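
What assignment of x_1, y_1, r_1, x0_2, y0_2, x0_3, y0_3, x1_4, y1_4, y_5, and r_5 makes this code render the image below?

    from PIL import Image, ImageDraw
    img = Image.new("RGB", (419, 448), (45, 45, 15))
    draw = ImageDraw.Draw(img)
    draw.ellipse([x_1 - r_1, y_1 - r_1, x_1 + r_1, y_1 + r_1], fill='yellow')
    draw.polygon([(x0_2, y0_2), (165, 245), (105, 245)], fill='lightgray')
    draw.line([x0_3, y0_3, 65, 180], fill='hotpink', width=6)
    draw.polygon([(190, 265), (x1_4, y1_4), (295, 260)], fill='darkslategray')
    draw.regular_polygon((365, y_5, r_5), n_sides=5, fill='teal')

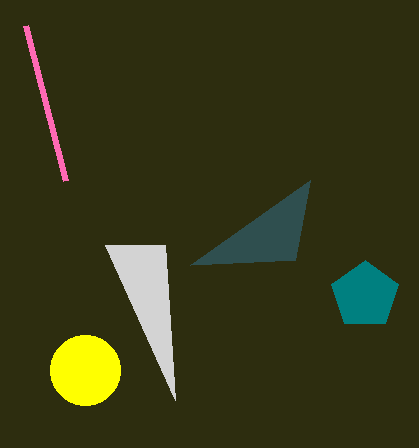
x_1 = 85, y_1 = 370, r_1 = 35, x0_2 = 175, y0_2 = 400, x0_3 = 25, y0_3 = 25, x1_4 = 310, y1_4 = 180, y_5 = 295, r_5 = 35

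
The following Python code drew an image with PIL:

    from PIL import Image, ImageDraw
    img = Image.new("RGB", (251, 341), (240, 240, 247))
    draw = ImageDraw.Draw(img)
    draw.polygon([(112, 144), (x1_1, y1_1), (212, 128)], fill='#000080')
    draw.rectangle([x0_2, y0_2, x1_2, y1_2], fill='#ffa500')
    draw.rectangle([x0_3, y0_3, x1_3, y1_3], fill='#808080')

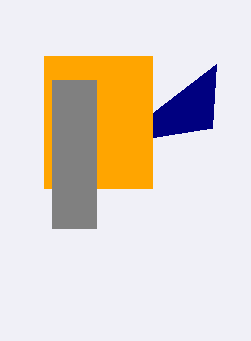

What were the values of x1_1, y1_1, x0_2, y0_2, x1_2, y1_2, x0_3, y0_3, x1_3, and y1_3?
x1_1 = 216; y1_1 = 64; x0_2 = 44; y0_2 = 56; x1_2 = 152; y1_2 = 188; x0_3 = 52; y0_3 = 80; x1_3 = 96; y1_3 = 228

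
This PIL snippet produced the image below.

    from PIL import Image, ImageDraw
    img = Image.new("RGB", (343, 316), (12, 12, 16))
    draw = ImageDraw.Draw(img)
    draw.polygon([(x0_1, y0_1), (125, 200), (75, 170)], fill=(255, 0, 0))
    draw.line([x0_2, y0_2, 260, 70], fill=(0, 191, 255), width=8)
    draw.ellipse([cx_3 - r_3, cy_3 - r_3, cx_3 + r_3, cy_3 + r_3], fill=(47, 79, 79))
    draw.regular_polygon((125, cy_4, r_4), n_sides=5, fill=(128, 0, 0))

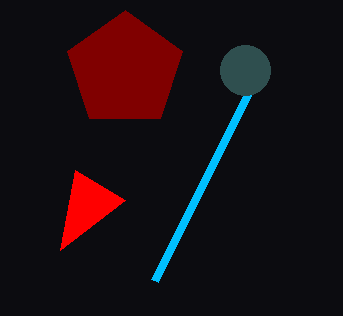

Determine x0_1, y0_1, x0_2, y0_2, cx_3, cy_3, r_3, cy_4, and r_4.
x0_1 = 60; y0_1 = 250; x0_2 = 155; y0_2 = 280; cx_3 = 245; cy_3 = 70; r_3 = 25; cy_4 = 70; r_4 = 60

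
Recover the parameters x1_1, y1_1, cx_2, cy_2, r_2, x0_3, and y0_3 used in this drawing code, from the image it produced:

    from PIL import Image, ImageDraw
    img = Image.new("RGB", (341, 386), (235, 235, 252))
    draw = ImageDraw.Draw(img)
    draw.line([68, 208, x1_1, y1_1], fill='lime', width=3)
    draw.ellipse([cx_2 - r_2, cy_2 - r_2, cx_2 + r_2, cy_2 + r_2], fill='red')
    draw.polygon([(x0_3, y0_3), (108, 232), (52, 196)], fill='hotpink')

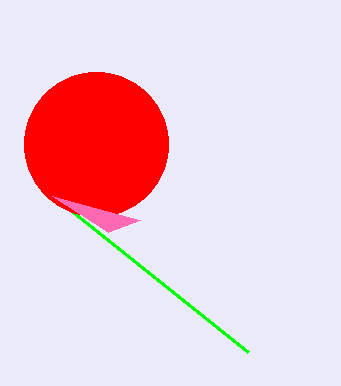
x1_1 = 248; y1_1 = 352; cx_2 = 96; cy_2 = 144; r_2 = 72; x0_3 = 140; y0_3 = 220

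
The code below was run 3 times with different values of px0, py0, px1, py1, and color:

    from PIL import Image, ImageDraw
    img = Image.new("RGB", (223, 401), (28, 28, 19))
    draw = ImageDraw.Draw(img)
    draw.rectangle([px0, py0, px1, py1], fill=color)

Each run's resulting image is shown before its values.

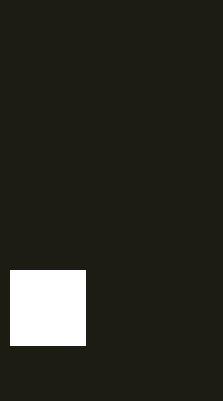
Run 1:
px0 = 10, py0 = 270, px1 = 85, py1 = 345, color = 'white'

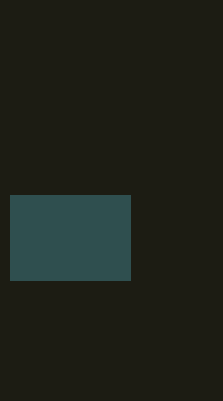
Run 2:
px0 = 10
py0 = 195
px1 = 130
py1 = 280
color = 'darkslategray'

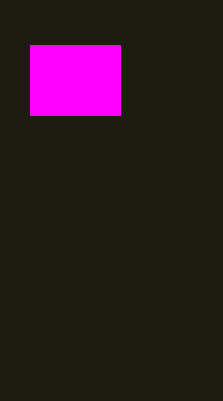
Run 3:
px0 = 30, py0 = 45, px1 = 120, py1 = 115, color = 'magenta'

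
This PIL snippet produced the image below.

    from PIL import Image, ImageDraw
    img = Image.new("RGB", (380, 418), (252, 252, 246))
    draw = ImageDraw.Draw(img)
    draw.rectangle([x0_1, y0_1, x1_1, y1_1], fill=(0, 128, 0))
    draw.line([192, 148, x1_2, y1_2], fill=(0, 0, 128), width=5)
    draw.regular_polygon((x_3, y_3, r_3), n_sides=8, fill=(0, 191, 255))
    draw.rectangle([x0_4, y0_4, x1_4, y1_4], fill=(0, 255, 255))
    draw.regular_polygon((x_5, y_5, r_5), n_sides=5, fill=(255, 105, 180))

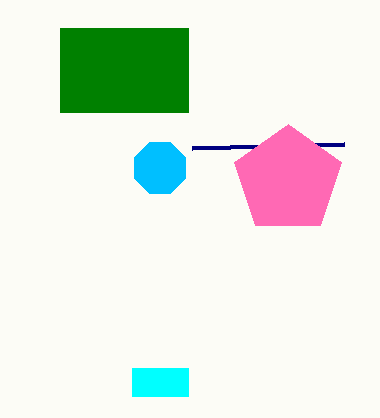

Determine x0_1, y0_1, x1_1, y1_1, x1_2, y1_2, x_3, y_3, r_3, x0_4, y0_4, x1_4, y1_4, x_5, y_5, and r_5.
x0_1 = 60
y0_1 = 28
x1_1 = 188
y1_1 = 112
x1_2 = 344
y1_2 = 144
x_3 = 160
y_3 = 168
r_3 = 28
x0_4 = 132
y0_4 = 368
x1_4 = 188
y1_4 = 396
x_5 = 288
y_5 = 180
r_5 = 56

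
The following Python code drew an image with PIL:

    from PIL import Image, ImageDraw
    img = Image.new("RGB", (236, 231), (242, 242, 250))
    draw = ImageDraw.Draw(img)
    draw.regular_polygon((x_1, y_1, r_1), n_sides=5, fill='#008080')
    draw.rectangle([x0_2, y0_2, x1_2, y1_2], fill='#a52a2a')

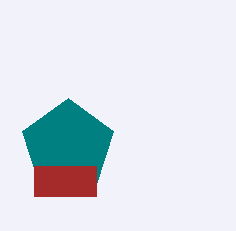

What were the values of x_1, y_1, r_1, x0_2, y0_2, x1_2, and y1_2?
x_1 = 68
y_1 = 146
r_1 = 48
x0_2 = 34
y0_2 = 166
x1_2 = 96
y1_2 = 196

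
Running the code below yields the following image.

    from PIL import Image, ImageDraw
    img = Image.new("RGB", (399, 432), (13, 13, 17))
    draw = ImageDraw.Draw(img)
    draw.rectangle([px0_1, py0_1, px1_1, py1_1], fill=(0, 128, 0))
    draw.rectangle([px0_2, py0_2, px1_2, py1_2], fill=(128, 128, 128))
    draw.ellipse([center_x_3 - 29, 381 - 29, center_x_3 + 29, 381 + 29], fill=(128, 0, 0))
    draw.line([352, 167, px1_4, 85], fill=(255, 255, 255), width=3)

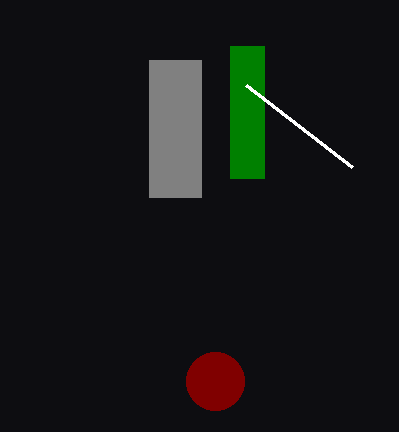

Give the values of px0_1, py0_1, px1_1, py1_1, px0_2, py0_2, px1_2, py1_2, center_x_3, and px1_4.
px0_1 = 230
py0_1 = 46
px1_1 = 264
py1_1 = 178
px0_2 = 149
py0_2 = 60
px1_2 = 201
py1_2 = 197
center_x_3 = 215
px1_4 = 246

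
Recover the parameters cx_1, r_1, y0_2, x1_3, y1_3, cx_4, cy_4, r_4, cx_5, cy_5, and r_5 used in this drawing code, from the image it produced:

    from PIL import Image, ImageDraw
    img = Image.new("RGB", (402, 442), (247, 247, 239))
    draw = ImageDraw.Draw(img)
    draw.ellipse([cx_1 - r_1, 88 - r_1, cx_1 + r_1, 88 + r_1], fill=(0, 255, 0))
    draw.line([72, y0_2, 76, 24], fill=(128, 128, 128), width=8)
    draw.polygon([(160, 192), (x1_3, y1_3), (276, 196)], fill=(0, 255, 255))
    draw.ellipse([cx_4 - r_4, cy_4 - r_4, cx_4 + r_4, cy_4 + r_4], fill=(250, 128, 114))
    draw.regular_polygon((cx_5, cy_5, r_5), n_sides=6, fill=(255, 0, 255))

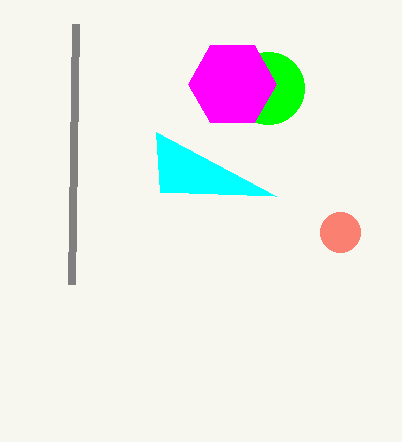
cx_1 = 268; r_1 = 36; y0_2 = 284; x1_3 = 156; y1_3 = 132; cx_4 = 340; cy_4 = 232; r_4 = 20; cx_5 = 232; cy_5 = 84; r_5 = 44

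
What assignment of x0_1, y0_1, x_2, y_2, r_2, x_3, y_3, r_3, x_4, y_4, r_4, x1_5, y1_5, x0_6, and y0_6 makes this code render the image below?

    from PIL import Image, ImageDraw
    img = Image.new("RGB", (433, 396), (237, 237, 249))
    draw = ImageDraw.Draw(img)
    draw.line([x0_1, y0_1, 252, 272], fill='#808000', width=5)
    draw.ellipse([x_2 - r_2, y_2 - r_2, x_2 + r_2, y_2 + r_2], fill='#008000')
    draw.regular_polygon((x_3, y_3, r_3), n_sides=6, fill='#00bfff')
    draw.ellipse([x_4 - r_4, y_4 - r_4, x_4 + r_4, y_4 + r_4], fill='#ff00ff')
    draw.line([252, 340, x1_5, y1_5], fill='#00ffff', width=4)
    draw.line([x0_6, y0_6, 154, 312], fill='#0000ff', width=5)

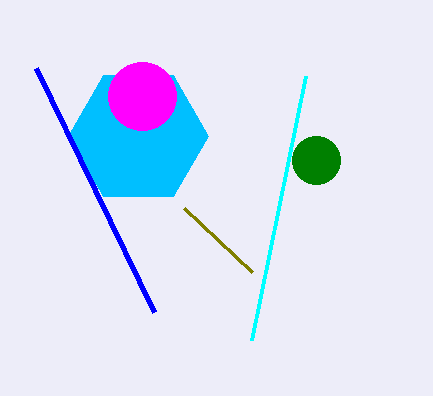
x0_1 = 184, y0_1 = 208, x_2 = 316, y_2 = 160, r_2 = 24, x_3 = 138, y_3 = 136, r_3 = 70, x_4 = 142, y_4 = 96, r_4 = 34, x1_5 = 306, y1_5 = 76, x0_6 = 36, y0_6 = 68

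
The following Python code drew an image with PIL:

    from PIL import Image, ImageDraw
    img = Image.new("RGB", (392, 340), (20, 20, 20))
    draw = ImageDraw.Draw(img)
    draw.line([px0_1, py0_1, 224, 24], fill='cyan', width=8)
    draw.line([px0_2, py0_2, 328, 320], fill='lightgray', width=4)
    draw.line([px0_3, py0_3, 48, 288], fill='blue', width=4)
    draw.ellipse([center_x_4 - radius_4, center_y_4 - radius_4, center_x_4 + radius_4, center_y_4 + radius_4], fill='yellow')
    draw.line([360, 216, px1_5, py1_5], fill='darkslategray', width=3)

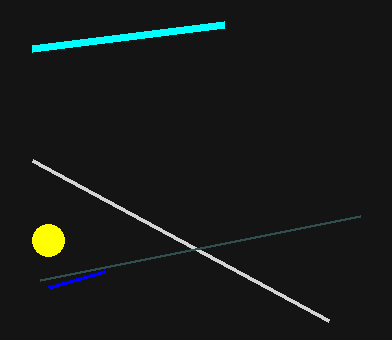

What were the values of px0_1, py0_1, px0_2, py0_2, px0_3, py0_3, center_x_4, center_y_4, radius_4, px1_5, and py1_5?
px0_1 = 32
py0_1 = 48
px0_2 = 32
py0_2 = 160
px0_3 = 104
py0_3 = 272
center_x_4 = 48
center_y_4 = 240
radius_4 = 16
px1_5 = 40
py1_5 = 280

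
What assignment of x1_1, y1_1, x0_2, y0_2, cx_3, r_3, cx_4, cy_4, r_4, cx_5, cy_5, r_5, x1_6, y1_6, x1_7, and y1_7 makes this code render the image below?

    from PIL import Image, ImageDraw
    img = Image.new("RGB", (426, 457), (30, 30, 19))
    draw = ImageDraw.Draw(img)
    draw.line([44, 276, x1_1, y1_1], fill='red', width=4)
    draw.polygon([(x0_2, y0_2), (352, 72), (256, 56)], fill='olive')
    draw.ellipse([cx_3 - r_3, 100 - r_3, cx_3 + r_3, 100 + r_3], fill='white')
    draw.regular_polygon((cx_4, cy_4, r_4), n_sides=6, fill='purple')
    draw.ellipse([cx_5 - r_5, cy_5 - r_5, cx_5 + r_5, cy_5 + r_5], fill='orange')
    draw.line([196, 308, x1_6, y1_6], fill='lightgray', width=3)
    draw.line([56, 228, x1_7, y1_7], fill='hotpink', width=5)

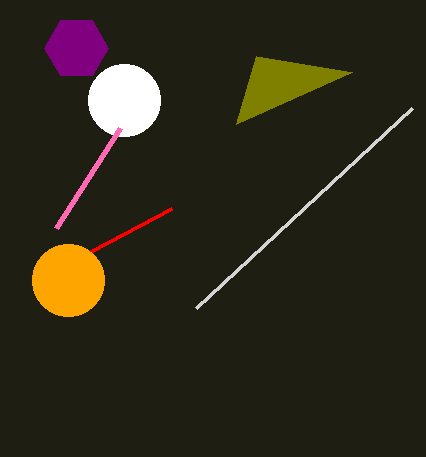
x1_1 = 172
y1_1 = 208
x0_2 = 236
y0_2 = 124
cx_3 = 124
r_3 = 36
cx_4 = 76
cy_4 = 48
r_4 = 32
cx_5 = 68
cy_5 = 280
r_5 = 36
x1_6 = 412
y1_6 = 108
x1_7 = 120
y1_7 = 128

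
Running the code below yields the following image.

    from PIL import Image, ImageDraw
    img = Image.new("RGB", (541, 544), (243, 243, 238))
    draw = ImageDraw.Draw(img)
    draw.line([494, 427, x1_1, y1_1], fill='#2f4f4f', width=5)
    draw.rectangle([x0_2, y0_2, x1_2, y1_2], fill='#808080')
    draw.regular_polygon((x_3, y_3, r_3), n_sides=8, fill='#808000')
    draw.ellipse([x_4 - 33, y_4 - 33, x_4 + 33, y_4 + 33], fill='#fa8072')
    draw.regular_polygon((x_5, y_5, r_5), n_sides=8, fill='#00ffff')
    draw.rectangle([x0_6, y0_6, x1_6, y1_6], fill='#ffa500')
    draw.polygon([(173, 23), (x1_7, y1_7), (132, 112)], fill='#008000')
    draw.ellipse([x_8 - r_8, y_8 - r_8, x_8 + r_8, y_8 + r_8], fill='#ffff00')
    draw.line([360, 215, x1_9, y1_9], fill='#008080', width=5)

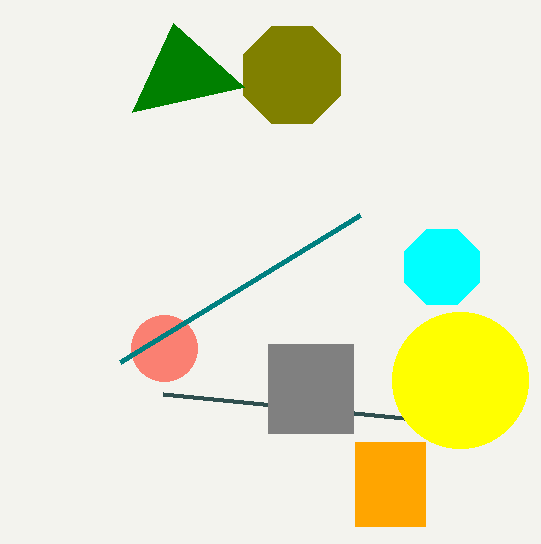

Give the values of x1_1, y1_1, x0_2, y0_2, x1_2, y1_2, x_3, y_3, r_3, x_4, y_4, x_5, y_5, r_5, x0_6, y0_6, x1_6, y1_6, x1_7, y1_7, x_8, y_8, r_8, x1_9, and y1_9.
x1_1 = 163; y1_1 = 394; x0_2 = 268; y0_2 = 344; x1_2 = 353; y1_2 = 433; x_3 = 292; y_3 = 75; r_3 = 53; x_4 = 164; y_4 = 348; x_5 = 442; y_5 = 267; r_5 = 41; x0_6 = 355; y0_6 = 442; x1_6 = 425; y1_6 = 526; x1_7 = 244; y1_7 = 87; x_8 = 460; y_8 = 380; r_8 = 68; x1_9 = 120; y1_9 = 362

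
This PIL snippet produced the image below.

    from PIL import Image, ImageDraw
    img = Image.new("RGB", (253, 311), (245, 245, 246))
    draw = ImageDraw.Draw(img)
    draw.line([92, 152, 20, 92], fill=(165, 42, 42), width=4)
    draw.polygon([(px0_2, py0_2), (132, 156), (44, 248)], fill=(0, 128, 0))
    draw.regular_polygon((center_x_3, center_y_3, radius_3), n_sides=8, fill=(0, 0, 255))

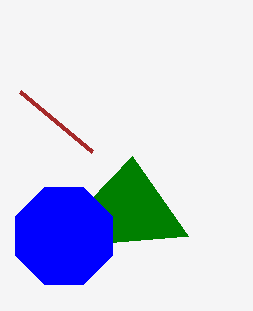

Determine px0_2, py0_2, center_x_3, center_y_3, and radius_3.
px0_2 = 188; py0_2 = 236; center_x_3 = 64; center_y_3 = 236; radius_3 = 52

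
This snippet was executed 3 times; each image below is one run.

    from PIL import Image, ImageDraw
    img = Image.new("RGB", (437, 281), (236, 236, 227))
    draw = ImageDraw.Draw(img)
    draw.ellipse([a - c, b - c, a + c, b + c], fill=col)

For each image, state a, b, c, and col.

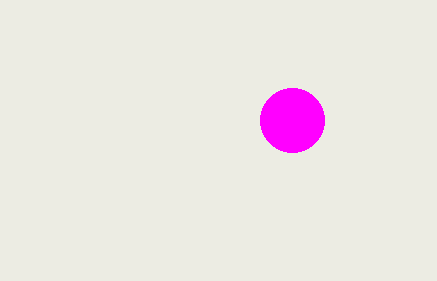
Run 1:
a = 292, b = 120, c = 32, col = 'magenta'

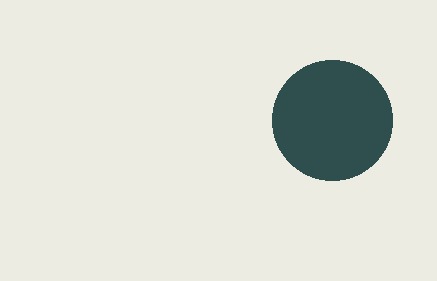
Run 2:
a = 332, b = 120, c = 60, col = 'darkslategray'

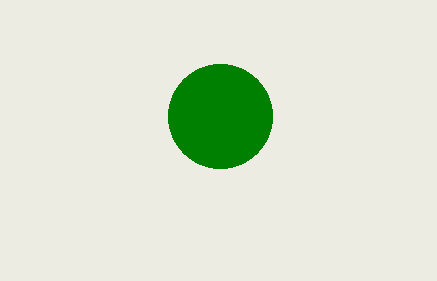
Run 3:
a = 220, b = 116, c = 52, col = 'green'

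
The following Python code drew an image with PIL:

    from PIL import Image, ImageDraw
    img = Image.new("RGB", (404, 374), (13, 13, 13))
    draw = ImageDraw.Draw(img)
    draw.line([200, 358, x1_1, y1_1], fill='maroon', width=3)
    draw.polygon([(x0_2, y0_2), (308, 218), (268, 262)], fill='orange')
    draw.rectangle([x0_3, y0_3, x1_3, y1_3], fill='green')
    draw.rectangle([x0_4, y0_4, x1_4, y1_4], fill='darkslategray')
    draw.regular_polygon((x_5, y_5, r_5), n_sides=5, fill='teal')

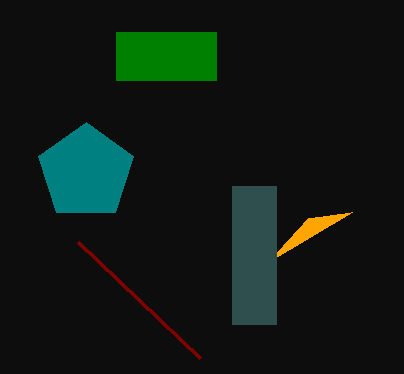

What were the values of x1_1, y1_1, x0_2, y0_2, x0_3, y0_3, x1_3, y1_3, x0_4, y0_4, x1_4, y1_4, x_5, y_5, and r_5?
x1_1 = 78; y1_1 = 242; x0_2 = 352; y0_2 = 212; x0_3 = 116; y0_3 = 32; x1_3 = 216; y1_3 = 80; x0_4 = 232; y0_4 = 186; x1_4 = 276; y1_4 = 324; x_5 = 86; y_5 = 172; r_5 = 50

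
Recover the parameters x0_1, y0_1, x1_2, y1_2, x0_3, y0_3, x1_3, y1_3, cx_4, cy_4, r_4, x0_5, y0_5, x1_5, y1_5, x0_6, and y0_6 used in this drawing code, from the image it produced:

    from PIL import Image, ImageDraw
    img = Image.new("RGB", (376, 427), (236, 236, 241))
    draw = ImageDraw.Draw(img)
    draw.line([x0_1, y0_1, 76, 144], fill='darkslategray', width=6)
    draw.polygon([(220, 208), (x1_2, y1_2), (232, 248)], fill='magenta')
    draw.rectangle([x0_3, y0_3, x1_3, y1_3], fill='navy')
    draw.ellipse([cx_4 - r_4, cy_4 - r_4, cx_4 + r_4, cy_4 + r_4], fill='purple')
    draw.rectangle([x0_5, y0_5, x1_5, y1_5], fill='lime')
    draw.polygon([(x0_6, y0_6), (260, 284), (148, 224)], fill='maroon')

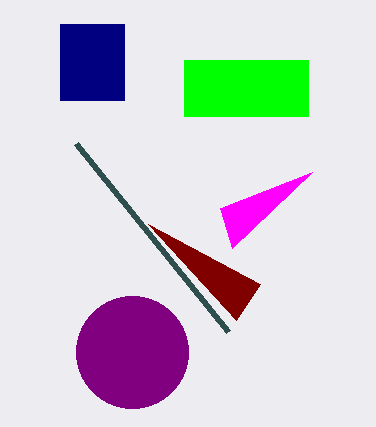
x0_1 = 228, y0_1 = 332, x1_2 = 312, y1_2 = 172, x0_3 = 60, y0_3 = 24, x1_3 = 124, y1_3 = 100, cx_4 = 132, cy_4 = 352, r_4 = 56, x0_5 = 184, y0_5 = 60, x1_5 = 308, y1_5 = 116, x0_6 = 236, y0_6 = 320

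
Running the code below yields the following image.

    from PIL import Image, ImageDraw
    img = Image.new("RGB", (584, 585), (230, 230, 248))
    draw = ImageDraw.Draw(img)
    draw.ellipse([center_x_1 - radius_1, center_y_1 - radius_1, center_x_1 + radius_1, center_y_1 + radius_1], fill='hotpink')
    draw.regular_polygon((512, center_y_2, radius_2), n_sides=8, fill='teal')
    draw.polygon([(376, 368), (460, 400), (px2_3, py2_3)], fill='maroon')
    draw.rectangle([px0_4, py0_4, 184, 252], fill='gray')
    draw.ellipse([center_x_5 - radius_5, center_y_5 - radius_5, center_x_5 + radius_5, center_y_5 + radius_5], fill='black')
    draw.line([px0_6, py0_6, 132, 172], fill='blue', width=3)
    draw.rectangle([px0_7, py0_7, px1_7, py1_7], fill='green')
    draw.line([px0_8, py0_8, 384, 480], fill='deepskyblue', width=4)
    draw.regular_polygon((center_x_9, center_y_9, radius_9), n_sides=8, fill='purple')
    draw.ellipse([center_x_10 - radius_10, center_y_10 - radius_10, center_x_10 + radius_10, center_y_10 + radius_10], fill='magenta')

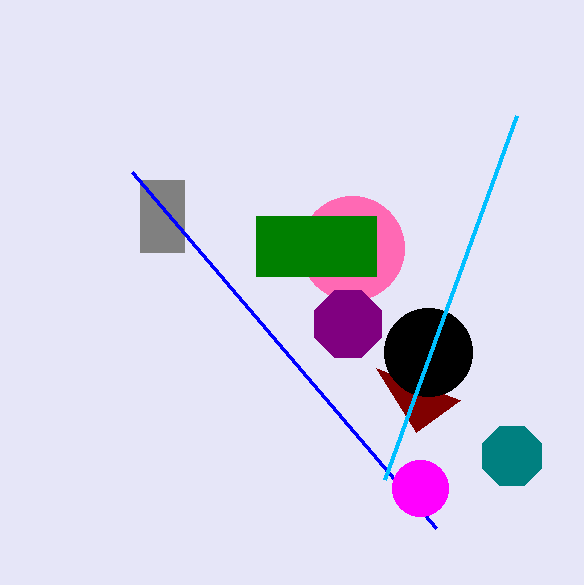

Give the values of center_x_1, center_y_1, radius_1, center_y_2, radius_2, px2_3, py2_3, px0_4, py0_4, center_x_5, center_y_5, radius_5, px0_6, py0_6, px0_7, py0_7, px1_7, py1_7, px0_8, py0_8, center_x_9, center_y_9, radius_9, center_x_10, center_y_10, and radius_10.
center_x_1 = 352
center_y_1 = 248
radius_1 = 52
center_y_2 = 456
radius_2 = 32
px2_3 = 416
py2_3 = 432
px0_4 = 140
py0_4 = 180
center_x_5 = 428
center_y_5 = 352
radius_5 = 44
px0_6 = 436
py0_6 = 528
px0_7 = 256
py0_7 = 216
px1_7 = 376
py1_7 = 276
px0_8 = 516
py0_8 = 116
center_x_9 = 348
center_y_9 = 324
radius_9 = 36
center_x_10 = 420
center_y_10 = 488
radius_10 = 28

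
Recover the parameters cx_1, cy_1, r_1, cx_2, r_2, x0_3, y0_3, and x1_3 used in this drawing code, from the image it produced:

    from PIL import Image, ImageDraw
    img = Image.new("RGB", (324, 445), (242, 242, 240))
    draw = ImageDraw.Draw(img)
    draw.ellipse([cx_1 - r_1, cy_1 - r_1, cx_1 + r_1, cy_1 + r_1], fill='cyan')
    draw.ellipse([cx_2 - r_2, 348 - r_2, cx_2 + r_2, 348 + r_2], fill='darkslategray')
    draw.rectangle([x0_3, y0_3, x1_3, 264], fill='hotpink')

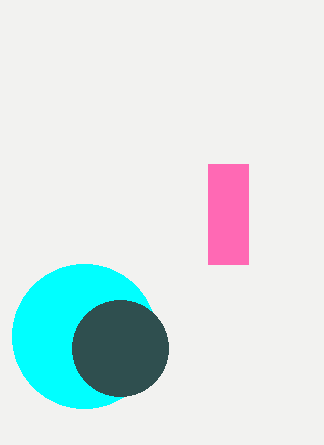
cx_1 = 84
cy_1 = 336
r_1 = 72
cx_2 = 120
r_2 = 48
x0_3 = 208
y0_3 = 164
x1_3 = 248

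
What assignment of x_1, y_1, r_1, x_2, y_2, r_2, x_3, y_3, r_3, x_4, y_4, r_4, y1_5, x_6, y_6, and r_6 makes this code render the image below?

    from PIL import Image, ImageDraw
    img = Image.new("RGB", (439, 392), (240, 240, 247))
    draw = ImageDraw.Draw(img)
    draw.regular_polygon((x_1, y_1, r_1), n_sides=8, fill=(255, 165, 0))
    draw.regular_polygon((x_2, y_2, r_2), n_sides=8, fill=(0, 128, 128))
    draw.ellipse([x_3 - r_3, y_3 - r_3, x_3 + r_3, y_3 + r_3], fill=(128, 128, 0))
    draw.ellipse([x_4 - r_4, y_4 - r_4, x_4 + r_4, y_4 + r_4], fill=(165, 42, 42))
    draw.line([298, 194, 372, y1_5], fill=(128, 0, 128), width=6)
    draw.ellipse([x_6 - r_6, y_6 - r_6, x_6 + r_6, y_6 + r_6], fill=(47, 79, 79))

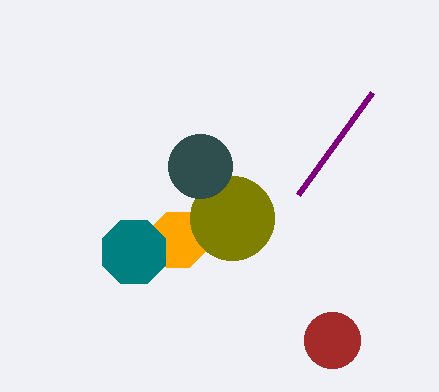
x_1 = 178, y_1 = 240, r_1 = 30, x_2 = 134, y_2 = 252, r_2 = 34, x_3 = 232, y_3 = 218, r_3 = 42, x_4 = 332, y_4 = 340, r_4 = 28, y1_5 = 92, x_6 = 200, y_6 = 166, r_6 = 32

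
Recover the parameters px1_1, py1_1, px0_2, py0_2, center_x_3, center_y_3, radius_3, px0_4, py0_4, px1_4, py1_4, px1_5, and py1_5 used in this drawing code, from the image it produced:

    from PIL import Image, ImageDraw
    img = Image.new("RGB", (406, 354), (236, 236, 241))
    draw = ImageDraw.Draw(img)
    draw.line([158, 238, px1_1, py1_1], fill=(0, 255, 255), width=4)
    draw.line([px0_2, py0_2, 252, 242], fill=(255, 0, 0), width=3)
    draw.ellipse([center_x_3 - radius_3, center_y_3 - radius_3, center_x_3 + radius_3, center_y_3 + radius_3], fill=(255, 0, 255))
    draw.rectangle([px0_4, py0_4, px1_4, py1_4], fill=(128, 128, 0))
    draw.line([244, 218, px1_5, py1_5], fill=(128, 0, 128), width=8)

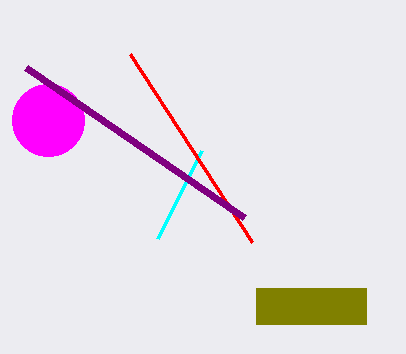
px1_1 = 202; py1_1 = 150; px0_2 = 130; py0_2 = 54; center_x_3 = 48; center_y_3 = 120; radius_3 = 36; px0_4 = 256; py0_4 = 288; px1_4 = 366; py1_4 = 324; px1_5 = 26; py1_5 = 68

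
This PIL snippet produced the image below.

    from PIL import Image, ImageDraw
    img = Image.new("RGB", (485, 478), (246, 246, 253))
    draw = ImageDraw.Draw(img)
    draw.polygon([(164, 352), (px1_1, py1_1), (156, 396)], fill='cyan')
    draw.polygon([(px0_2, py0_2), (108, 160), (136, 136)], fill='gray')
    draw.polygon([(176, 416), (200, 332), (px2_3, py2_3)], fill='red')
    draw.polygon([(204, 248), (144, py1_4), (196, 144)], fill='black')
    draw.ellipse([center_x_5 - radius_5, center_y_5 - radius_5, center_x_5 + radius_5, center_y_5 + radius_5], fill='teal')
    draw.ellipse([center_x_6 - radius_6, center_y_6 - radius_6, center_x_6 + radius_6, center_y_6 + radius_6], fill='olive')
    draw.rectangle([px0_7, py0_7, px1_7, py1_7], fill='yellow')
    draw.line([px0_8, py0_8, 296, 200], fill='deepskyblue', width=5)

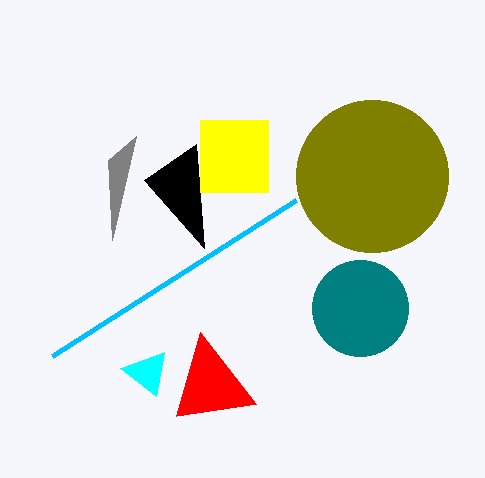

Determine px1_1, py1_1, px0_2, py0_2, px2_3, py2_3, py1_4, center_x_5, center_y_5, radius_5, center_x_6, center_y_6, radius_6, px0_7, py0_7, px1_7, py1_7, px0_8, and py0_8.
px1_1 = 120; py1_1 = 368; px0_2 = 112; py0_2 = 240; px2_3 = 256; py2_3 = 404; py1_4 = 180; center_x_5 = 360; center_y_5 = 308; radius_5 = 48; center_x_6 = 372; center_y_6 = 176; radius_6 = 76; px0_7 = 200; py0_7 = 120; px1_7 = 268; py1_7 = 192; px0_8 = 52; py0_8 = 356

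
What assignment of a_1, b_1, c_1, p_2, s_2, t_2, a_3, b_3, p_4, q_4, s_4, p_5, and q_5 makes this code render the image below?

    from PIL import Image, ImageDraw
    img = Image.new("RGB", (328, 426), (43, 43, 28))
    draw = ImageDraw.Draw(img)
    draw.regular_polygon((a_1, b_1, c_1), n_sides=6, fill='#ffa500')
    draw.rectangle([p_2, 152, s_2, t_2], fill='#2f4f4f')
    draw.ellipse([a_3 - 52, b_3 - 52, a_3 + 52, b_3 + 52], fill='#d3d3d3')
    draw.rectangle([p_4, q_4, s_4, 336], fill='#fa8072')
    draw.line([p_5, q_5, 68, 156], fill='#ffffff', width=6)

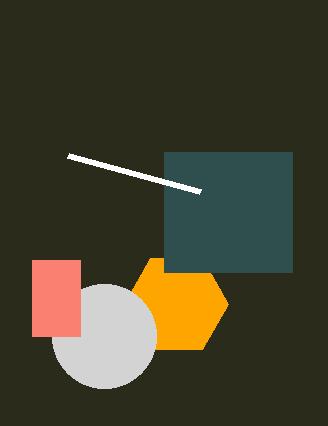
a_1 = 176
b_1 = 304
c_1 = 52
p_2 = 164
s_2 = 292
t_2 = 272
a_3 = 104
b_3 = 336
p_4 = 32
q_4 = 260
s_4 = 80
p_5 = 200
q_5 = 192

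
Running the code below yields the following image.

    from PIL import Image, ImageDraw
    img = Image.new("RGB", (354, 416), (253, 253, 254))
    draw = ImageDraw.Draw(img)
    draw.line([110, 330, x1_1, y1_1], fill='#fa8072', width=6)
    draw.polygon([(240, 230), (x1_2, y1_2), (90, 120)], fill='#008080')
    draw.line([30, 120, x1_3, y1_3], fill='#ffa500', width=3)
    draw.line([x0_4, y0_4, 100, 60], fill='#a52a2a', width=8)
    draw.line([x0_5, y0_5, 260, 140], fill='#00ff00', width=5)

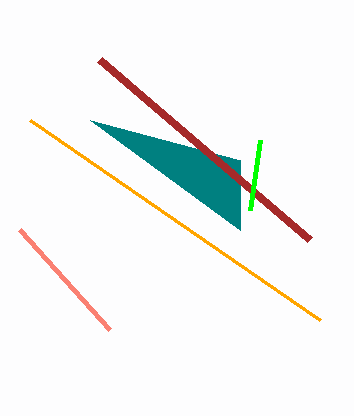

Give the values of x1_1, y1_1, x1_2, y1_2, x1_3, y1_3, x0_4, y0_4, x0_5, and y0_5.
x1_1 = 20
y1_1 = 230
x1_2 = 240
y1_2 = 160
x1_3 = 320
y1_3 = 320
x0_4 = 310
y0_4 = 240
x0_5 = 250
y0_5 = 210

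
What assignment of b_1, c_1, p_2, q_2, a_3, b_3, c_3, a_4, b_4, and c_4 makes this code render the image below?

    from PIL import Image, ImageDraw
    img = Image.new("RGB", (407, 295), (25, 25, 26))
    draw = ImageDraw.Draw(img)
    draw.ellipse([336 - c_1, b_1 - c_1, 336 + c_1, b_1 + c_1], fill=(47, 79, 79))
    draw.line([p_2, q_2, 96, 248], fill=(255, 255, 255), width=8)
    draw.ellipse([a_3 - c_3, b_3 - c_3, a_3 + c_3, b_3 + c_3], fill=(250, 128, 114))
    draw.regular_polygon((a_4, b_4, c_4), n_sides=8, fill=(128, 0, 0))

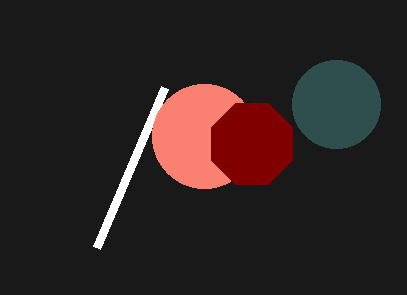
b_1 = 104, c_1 = 44, p_2 = 164, q_2 = 88, a_3 = 204, b_3 = 136, c_3 = 52, a_4 = 252, b_4 = 144, c_4 = 44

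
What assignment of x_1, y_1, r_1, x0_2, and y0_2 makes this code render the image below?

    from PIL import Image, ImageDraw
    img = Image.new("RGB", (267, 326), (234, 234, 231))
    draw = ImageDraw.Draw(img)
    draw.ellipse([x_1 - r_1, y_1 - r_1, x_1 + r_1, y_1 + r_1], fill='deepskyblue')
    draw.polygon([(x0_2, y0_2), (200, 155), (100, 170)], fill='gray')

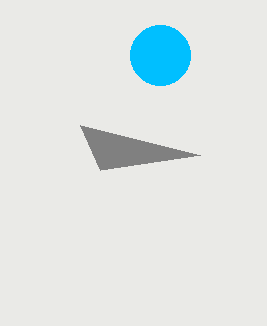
x_1 = 160, y_1 = 55, r_1 = 30, x0_2 = 80, y0_2 = 125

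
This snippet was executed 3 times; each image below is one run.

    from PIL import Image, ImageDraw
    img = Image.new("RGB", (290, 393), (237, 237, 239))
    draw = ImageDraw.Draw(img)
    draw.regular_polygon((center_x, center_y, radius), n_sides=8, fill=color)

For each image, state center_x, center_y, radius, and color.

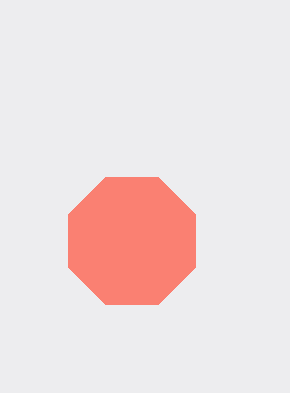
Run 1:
center_x = 132; center_y = 241; radius = 69; color = 'salmon'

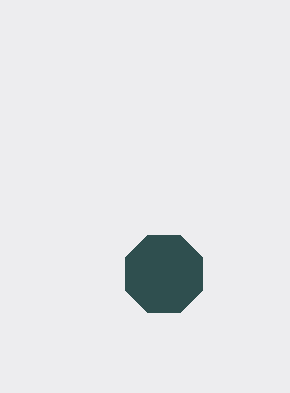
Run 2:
center_x = 164, center_y = 274, radius = 42, color = 'darkslategray'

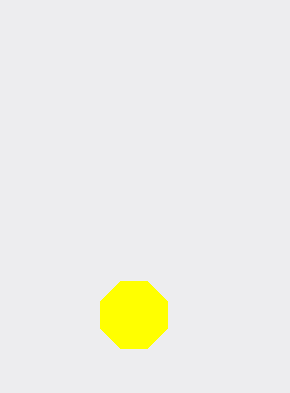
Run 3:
center_x = 134
center_y = 315
radius = 36
color = 'yellow'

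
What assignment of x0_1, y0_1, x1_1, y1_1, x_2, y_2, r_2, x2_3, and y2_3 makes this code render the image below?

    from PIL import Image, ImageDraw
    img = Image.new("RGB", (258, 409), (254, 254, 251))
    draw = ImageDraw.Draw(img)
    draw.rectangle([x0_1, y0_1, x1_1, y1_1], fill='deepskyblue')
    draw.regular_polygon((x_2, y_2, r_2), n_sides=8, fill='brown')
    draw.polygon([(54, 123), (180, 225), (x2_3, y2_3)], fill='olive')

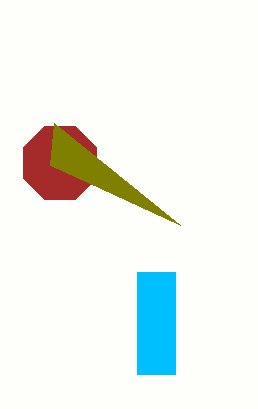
x0_1 = 137
y0_1 = 272
x1_1 = 175
y1_1 = 374
x_2 = 60
y_2 = 163
r_2 = 40
x2_3 = 50
y2_3 = 165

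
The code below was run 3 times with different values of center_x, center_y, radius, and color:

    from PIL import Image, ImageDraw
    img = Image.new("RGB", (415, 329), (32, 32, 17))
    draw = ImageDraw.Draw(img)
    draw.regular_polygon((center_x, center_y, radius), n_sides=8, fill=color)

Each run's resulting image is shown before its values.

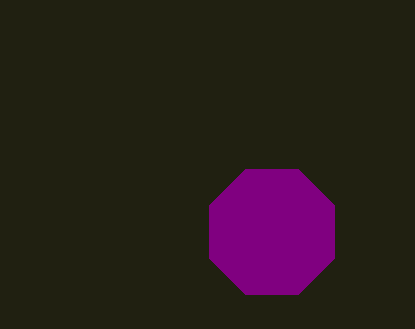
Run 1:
center_x = 272; center_y = 232; radius = 68; color = 'purple'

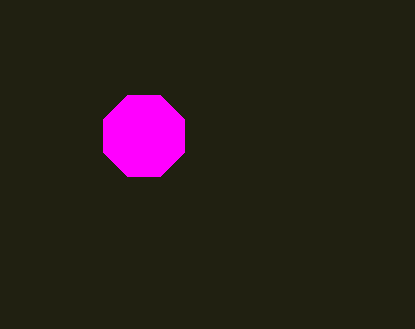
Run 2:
center_x = 144, center_y = 136, radius = 44, color = 'magenta'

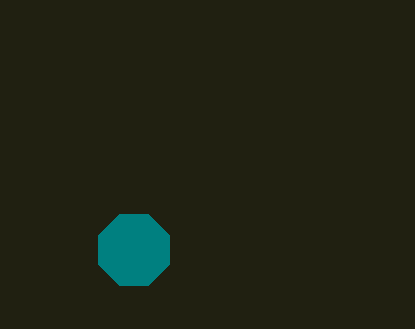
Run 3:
center_x = 134, center_y = 250, radius = 38, color = 'teal'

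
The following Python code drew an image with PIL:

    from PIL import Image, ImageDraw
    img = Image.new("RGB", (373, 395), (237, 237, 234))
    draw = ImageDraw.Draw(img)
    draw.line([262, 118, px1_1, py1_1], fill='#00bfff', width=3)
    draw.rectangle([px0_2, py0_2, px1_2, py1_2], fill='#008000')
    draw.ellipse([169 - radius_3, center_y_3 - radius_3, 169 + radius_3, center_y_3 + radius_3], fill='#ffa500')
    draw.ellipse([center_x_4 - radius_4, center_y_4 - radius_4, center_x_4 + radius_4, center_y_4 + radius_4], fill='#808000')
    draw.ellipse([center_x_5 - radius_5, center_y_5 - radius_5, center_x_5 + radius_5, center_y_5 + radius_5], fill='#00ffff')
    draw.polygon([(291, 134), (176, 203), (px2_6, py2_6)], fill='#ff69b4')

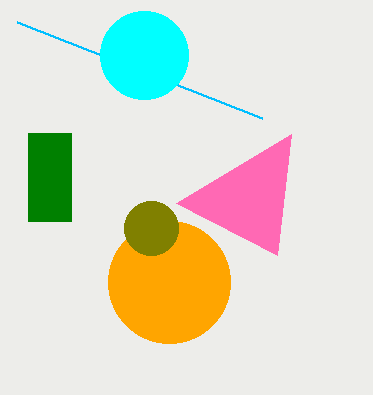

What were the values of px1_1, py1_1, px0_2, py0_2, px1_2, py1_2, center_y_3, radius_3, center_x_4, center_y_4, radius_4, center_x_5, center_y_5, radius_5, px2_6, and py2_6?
px1_1 = 17; py1_1 = 22; px0_2 = 28; py0_2 = 133; px1_2 = 71; py1_2 = 221; center_y_3 = 282; radius_3 = 61; center_x_4 = 151; center_y_4 = 228; radius_4 = 27; center_x_5 = 144; center_y_5 = 55; radius_5 = 44; px2_6 = 277; py2_6 = 255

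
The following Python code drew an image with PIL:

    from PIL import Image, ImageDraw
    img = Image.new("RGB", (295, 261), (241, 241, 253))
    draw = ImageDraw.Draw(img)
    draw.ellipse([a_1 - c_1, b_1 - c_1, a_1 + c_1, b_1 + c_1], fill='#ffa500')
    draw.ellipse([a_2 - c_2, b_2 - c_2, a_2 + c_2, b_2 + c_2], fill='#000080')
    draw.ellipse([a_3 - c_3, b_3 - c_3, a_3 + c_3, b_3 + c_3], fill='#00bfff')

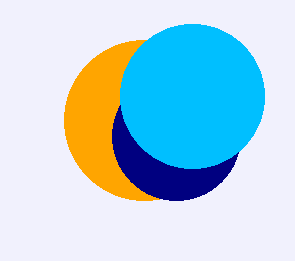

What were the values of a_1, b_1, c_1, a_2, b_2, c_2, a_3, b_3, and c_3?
a_1 = 144; b_1 = 120; c_1 = 80; a_2 = 176; b_2 = 136; c_2 = 64; a_3 = 192; b_3 = 96; c_3 = 72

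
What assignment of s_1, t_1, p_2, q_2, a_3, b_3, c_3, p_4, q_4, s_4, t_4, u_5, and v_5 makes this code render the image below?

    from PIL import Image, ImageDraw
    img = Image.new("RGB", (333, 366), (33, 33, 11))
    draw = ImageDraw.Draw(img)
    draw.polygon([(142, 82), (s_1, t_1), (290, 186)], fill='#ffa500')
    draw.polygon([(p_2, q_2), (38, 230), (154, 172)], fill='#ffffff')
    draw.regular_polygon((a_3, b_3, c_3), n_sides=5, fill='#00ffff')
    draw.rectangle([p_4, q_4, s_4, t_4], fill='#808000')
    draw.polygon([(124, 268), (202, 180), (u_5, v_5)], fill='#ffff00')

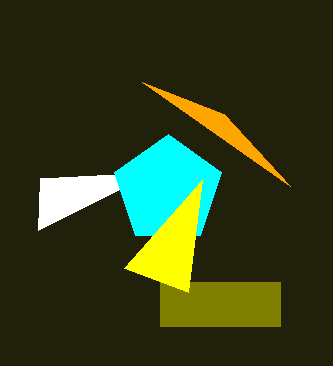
s_1 = 224; t_1 = 114; p_2 = 40; q_2 = 178; a_3 = 168; b_3 = 190; c_3 = 56; p_4 = 160; q_4 = 282; s_4 = 280; t_4 = 326; u_5 = 188; v_5 = 292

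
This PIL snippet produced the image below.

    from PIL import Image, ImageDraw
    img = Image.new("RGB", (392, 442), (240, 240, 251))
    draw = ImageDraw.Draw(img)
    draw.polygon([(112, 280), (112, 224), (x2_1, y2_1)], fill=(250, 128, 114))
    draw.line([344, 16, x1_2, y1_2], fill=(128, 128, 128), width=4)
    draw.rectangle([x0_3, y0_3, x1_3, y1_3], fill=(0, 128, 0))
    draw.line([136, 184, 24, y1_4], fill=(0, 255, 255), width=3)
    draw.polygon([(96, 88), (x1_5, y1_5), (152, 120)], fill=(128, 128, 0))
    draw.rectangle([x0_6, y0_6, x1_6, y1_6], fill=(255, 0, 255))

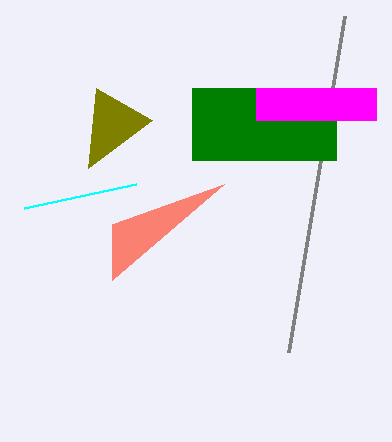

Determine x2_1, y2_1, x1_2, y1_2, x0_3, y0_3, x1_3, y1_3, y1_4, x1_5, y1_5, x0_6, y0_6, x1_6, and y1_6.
x2_1 = 224
y2_1 = 184
x1_2 = 288
y1_2 = 352
x0_3 = 192
y0_3 = 88
x1_3 = 336
y1_3 = 160
y1_4 = 208
x1_5 = 88
y1_5 = 168
x0_6 = 256
y0_6 = 88
x1_6 = 376
y1_6 = 120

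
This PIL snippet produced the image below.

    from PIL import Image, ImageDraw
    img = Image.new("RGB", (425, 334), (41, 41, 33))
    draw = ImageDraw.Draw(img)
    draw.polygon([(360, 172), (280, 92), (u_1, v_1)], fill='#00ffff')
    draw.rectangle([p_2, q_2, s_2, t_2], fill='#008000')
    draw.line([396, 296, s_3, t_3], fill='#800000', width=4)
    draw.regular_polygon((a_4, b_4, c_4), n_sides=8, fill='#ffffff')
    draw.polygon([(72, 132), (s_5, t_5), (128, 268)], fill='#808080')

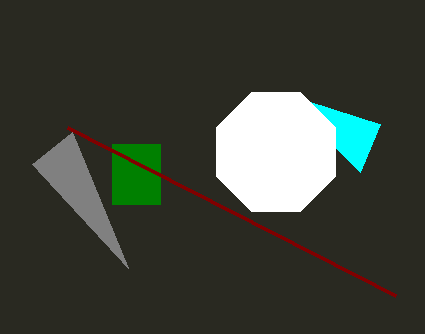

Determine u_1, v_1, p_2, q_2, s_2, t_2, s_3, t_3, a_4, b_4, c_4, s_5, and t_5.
u_1 = 380, v_1 = 124, p_2 = 112, q_2 = 144, s_2 = 160, t_2 = 204, s_3 = 68, t_3 = 128, a_4 = 276, b_4 = 152, c_4 = 64, s_5 = 32, t_5 = 164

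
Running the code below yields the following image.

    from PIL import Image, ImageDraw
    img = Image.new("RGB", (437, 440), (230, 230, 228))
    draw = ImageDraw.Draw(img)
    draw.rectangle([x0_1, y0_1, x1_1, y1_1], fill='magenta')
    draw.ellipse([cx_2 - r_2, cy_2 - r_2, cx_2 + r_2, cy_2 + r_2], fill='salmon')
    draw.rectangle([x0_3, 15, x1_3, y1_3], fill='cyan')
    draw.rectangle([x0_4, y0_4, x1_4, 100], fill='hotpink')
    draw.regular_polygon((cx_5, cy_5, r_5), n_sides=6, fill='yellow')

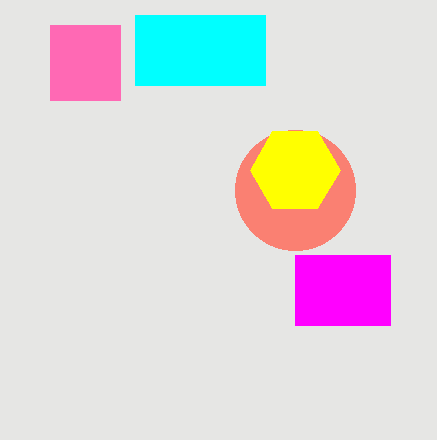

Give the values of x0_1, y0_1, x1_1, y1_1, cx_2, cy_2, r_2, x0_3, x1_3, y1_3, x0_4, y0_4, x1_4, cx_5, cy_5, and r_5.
x0_1 = 295, y0_1 = 255, x1_1 = 390, y1_1 = 325, cx_2 = 295, cy_2 = 190, r_2 = 60, x0_3 = 135, x1_3 = 265, y1_3 = 85, x0_4 = 50, y0_4 = 25, x1_4 = 120, cx_5 = 295, cy_5 = 170, r_5 = 45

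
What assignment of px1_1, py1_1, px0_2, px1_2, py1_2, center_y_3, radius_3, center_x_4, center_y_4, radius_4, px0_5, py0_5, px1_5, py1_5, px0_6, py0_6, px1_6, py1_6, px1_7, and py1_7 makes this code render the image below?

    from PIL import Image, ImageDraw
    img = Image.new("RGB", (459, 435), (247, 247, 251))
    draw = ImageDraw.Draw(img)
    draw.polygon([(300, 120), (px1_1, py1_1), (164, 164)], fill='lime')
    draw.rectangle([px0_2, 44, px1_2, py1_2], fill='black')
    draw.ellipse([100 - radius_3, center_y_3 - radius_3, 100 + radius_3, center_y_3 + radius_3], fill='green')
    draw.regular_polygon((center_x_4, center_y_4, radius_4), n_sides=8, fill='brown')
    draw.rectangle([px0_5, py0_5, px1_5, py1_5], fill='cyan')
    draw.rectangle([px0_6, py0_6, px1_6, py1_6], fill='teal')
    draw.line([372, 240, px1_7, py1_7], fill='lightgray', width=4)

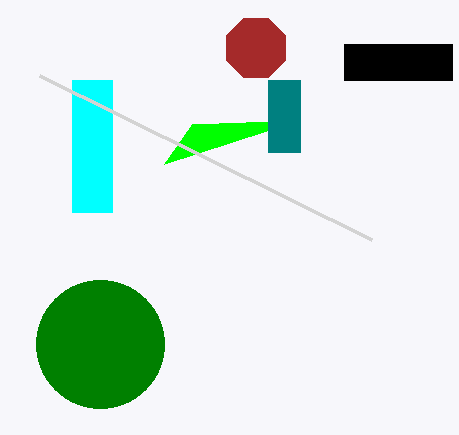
px1_1 = 192, py1_1 = 124, px0_2 = 344, px1_2 = 452, py1_2 = 80, center_y_3 = 344, radius_3 = 64, center_x_4 = 256, center_y_4 = 48, radius_4 = 32, px0_5 = 72, py0_5 = 80, px1_5 = 112, py1_5 = 212, px0_6 = 268, py0_6 = 80, px1_6 = 300, py1_6 = 152, px1_7 = 40, py1_7 = 76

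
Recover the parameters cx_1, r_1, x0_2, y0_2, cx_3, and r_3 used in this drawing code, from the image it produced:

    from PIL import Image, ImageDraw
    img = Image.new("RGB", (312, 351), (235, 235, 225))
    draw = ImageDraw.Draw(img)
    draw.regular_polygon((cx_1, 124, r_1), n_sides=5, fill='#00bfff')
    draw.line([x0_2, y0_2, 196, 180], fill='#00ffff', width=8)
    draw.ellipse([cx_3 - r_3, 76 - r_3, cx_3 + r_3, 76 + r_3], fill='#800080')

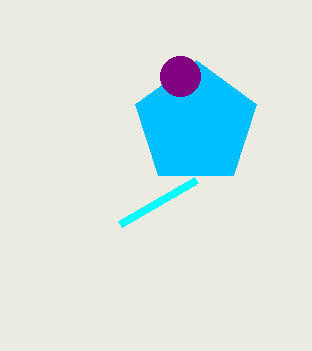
cx_1 = 196; r_1 = 64; x0_2 = 120; y0_2 = 224; cx_3 = 180; r_3 = 20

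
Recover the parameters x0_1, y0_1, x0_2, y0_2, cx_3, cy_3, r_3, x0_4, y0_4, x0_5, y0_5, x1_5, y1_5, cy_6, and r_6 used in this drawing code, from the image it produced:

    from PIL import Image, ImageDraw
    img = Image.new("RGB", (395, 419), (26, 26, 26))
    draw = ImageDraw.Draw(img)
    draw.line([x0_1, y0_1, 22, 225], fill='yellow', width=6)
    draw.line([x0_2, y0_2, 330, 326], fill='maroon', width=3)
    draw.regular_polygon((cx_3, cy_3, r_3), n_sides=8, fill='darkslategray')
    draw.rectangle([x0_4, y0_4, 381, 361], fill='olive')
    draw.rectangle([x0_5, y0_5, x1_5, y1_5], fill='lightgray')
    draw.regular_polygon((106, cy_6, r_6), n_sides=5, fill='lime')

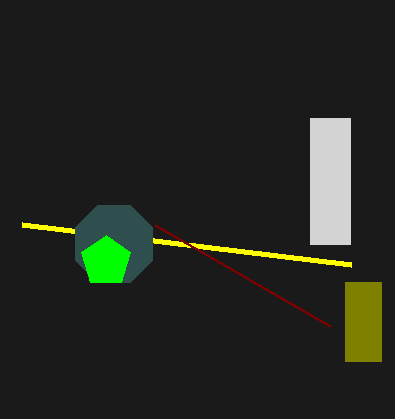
x0_1 = 351, y0_1 = 265, x0_2 = 155, y0_2 = 225, cx_3 = 114, cy_3 = 244, r_3 = 42, x0_4 = 345, y0_4 = 282, x0_5 = 310, y0_5 = 118, x1_5 = 350, y1_5 = 244, cy_6 = 261, r_6 = 26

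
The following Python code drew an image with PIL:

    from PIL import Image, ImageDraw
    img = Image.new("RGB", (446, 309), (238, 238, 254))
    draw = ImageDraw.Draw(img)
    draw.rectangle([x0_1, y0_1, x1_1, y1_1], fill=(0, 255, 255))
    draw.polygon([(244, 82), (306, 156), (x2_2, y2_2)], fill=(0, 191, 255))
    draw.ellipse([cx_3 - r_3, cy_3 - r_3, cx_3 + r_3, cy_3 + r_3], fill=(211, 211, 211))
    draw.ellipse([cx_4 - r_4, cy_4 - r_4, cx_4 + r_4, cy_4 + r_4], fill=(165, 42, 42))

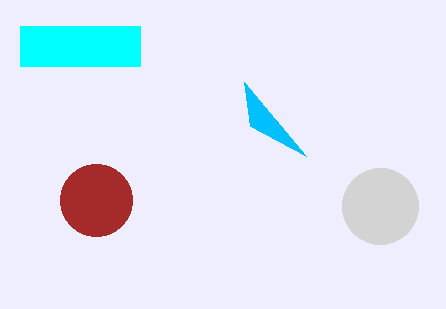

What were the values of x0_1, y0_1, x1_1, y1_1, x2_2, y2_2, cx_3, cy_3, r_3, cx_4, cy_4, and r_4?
x0_1 = 20, y0_1 = 26, x1_1 = 140, y1_1 = 66, x2_2 = 250, y2_2 = 126, cx_3 = 380, cy_3 = 206, r_3 = 38, cx_4 = 96, cy_4 = 200, r_4 = 36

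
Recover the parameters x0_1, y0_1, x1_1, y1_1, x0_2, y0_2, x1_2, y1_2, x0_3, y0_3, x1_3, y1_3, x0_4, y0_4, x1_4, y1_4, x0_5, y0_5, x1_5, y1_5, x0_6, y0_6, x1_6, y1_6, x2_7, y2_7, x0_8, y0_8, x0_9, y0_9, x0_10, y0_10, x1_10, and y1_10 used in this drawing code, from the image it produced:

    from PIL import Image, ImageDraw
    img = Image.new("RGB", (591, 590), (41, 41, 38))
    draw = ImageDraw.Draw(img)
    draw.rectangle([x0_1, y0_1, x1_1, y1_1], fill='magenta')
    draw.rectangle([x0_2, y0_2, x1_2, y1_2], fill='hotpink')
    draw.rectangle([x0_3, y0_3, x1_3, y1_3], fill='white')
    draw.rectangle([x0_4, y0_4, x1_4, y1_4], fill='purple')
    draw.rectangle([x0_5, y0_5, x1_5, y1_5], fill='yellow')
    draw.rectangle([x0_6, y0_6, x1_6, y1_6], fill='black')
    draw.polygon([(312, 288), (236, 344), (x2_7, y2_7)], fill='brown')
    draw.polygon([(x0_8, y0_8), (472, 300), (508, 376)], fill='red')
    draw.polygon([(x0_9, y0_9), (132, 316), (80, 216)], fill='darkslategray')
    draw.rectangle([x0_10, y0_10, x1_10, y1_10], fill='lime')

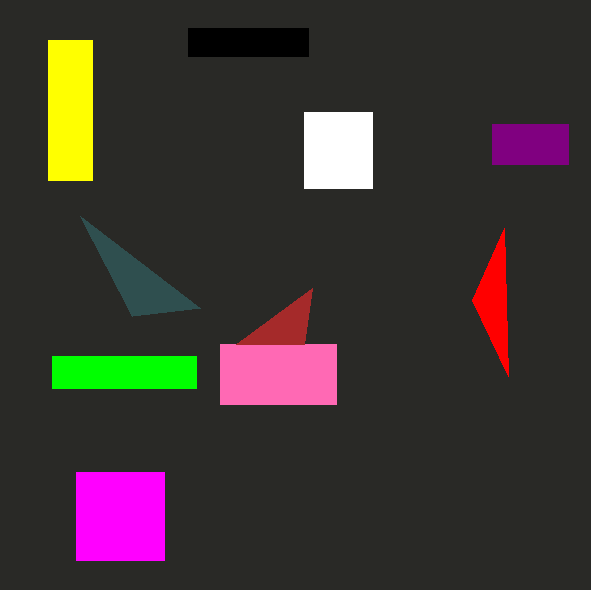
x0_1 = 76, y0_1 = 472, x1_1 = 164, y1_1 = 560, x0_2 = 220, y0_2 = 344, x1_2 = 336, y1_2 = 404, x0_3 = 304, y0_3 = 112, x1_3 = 372, y1_3 = 188, x0_4 = 492, y0_4 = 124, x1_4 = 568, y1_4 = 164, x0_5 = 48, y0_5 = 40, x1_5 = 92, y1_5 = 180, x0_6 = 188, y0_6 = 28, x1_6 = 308, y1_6 = 56, x2_7 = 304, y2_7 = 344, x0_8 = 504, y0_8 = 228, x0_9 = 200, y0_9 = 308, x0_10 = 52, y0_10 = 356, x1_10 = 196, y1_10 = 388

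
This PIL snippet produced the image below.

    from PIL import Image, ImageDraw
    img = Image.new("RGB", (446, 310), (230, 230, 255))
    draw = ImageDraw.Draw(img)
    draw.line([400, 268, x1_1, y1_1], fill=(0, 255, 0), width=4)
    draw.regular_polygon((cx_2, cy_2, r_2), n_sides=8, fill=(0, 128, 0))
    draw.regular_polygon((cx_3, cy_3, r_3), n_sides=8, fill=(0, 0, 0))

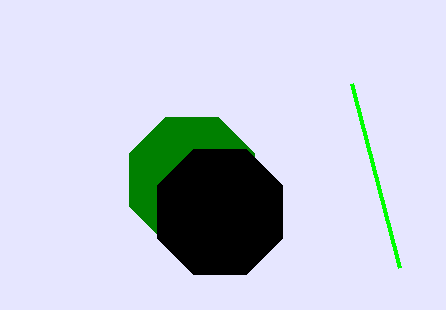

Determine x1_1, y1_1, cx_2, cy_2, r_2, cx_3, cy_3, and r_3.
x1_1 = 352
y1_1 = 84
cx_2 = 192
cy_2 = 180
r_2 = 68
cx_3 = 220
cy_3 = 212
r_3 = 68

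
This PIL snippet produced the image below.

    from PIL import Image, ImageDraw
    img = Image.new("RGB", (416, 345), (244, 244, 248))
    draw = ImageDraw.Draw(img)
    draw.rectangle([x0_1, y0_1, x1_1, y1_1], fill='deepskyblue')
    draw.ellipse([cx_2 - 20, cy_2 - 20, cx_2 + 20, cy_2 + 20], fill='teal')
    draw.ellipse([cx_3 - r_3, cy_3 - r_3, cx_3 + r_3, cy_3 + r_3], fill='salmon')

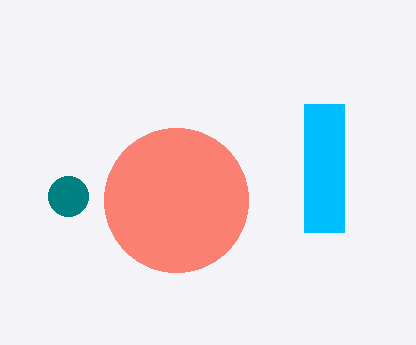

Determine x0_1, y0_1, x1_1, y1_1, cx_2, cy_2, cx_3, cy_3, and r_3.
x0_1 = 304, y0_1 = 104, x1_1 = 344, y1_1 = 232, cx_2 = 68, cy_2 = 196, cx_3 = 176, cy_3 = 200, r_3 = 72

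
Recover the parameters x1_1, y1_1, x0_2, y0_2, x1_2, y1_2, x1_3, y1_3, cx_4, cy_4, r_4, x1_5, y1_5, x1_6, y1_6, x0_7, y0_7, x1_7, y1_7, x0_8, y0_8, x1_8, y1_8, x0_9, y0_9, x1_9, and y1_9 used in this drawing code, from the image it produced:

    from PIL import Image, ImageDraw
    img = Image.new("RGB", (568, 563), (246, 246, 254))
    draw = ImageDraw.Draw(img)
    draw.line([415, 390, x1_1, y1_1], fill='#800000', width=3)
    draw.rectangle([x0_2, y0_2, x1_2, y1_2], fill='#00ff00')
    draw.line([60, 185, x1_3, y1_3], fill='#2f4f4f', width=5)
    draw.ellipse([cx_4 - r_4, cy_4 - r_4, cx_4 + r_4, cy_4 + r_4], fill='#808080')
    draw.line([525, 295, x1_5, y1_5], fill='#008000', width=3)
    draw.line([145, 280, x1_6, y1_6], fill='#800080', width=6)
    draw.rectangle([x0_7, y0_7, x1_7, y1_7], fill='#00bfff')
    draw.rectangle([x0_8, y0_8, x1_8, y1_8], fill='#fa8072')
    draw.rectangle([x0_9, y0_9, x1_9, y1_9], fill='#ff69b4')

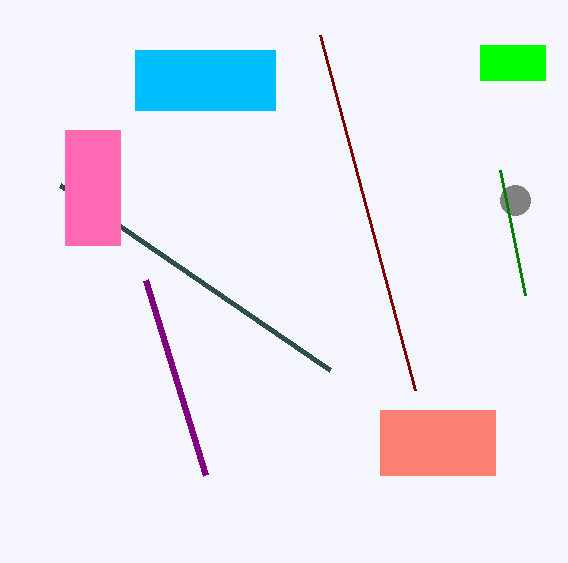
x1_1 = 320
y1_1 = 35
x0_2 = 480
y0_2 = 45
x1_2 = 545
y1_2 = 80
x1_3 = 330
y1_3 = 370
cx_4 = 515
cy_4 = 200
r_4 = 15
x1_5 = 500
y1_5 = 170
x1_6 = 205
y1_6 = 475
x0_7 = 135
y0_7 = 50
x1_7 = 275
y1_7 = 110
x0_8 = 380
y0_8 = 410
x1_8 = 495
y1_8 = 475
x0_9 = 65
y0_9 = 130
x1_9 = 120
y1_9 = 245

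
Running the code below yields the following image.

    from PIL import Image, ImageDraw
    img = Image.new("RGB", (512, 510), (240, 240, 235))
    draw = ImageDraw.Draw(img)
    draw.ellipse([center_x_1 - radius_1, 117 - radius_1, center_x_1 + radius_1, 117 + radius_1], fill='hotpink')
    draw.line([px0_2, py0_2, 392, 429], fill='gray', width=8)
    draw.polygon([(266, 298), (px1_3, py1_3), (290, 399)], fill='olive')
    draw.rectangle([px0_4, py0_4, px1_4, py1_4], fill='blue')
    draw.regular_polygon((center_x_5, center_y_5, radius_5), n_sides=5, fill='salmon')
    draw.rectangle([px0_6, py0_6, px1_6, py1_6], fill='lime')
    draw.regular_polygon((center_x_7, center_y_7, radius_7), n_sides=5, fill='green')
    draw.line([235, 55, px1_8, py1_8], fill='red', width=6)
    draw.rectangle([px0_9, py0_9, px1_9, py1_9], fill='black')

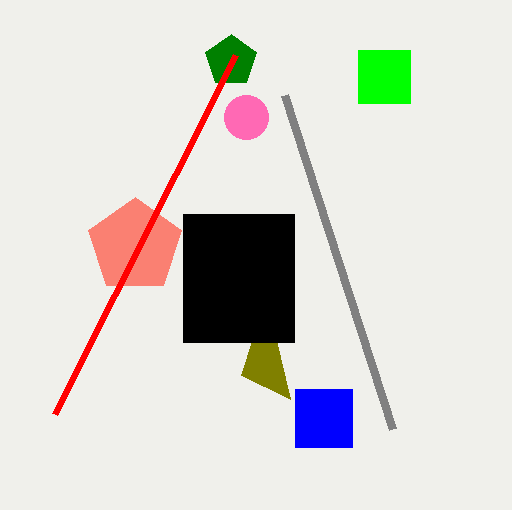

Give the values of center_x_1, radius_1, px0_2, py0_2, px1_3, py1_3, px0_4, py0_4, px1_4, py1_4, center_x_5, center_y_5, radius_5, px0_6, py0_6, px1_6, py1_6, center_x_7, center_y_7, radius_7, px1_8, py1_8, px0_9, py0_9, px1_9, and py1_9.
center_x_1 = 246, radius_1 = 22, px0_2 = 284, py0_2 = 95, px1_3 = 241, py1_3 = 375, px0_4 = 295, py0_4 = 389, px1_4 = 352, py1_4 = 447, center_x_5 = 135, center_y_5 = 246, radius_5 = 49, px0_6 = 358, py0_6 = 50, px1_6 = 410, py1_6 = 103, center_x_7 = 231, center_y_7 = 61, radius_7 = 27, px1_8 = 54, py1_8 = 414, px0_9 = 183, py0_9 = 214, px1_9 = 294, py1_9 = 342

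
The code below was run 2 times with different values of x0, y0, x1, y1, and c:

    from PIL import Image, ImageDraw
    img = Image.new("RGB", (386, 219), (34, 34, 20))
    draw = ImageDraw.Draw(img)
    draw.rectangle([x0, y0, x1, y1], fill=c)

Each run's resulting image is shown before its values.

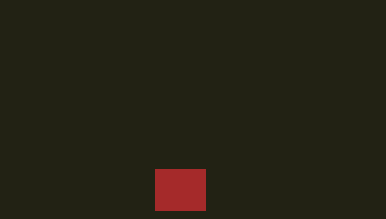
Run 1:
x0 = 155
y0 = 169
x1 = 205
y1 = 210
c = 'brown'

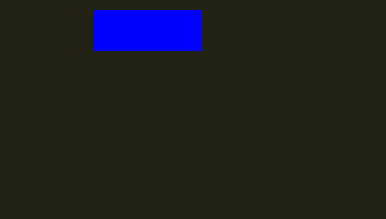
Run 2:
x0 = 93
y0 = 10
x1 = 200
y1 = 50
c = 'blue'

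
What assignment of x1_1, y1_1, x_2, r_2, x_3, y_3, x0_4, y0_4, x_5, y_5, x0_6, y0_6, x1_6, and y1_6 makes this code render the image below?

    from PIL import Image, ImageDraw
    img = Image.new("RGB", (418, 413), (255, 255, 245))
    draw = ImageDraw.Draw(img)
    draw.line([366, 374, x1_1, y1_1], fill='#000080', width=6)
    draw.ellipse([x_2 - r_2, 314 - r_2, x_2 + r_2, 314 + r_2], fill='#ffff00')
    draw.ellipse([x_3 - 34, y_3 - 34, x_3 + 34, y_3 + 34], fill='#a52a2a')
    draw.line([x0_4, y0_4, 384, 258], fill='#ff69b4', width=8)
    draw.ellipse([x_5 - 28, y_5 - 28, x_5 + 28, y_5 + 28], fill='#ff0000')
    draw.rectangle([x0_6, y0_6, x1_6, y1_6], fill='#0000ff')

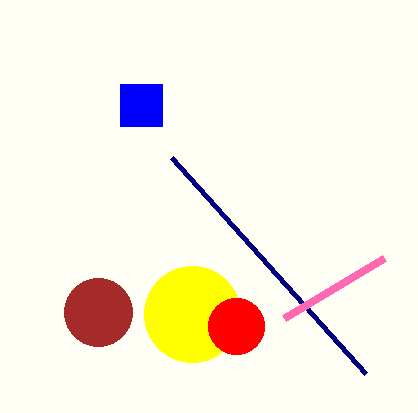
x1_1 = 172; y1_1 = 158; x_2 = 192; r_2 = 48; x_3 = 98; y_3 = 312; x0_4 = 284; y0_4 = 318; x_5 = 236; y_5 = 326; x0_6 = 120; y0_6 = 84; x1_6 = 162; y1_6 = 126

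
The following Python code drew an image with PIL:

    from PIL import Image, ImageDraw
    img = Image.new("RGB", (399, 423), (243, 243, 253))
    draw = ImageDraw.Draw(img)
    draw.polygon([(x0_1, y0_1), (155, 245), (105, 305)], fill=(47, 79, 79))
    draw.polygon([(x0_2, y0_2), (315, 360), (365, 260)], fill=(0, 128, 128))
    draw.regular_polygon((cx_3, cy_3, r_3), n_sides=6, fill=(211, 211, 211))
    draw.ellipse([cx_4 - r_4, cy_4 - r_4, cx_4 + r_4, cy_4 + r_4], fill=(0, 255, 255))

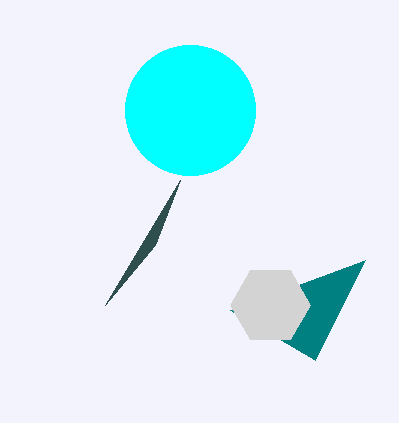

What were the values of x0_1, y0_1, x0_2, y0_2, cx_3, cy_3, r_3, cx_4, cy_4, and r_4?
x0_1 = 180
y0_1 = 180
x0_2 = 230
y0_2 = 310
cx_3 = 270
cy_3 = 305
r_3 = 40
cx_4 = 190
cy_4 = 110
r_4 = 65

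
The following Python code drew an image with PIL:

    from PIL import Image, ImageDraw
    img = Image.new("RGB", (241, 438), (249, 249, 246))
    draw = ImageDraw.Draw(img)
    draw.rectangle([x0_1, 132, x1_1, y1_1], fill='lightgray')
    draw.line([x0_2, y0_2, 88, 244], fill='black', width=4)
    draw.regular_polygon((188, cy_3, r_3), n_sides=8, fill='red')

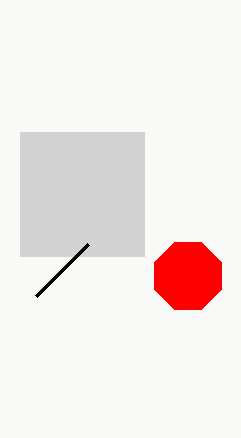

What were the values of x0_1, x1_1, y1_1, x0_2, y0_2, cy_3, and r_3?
x0_1 = 20
x1_1 = 144
y1_1 = 256
x0_2 = 36
y0_2 = 296
cy_3 = 276
r_3 = 36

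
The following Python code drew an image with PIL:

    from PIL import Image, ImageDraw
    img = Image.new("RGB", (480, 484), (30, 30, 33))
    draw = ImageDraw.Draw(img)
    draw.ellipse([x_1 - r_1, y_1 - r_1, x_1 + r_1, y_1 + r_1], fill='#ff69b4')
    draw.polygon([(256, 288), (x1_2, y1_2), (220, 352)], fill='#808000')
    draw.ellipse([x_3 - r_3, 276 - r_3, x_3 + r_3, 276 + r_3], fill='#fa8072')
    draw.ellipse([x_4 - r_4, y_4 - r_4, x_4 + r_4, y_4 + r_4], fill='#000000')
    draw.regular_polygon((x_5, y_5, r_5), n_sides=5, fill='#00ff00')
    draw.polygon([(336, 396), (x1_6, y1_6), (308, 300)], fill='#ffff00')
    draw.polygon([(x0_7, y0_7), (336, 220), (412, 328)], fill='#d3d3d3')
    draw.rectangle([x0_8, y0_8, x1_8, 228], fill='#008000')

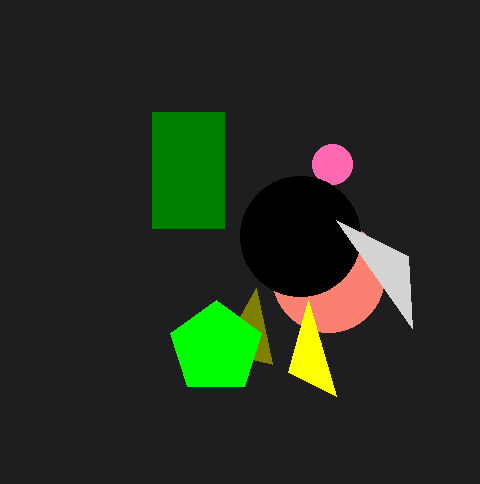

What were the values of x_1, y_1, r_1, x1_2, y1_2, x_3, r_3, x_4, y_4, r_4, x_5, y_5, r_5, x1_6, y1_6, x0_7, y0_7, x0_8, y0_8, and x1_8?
x_1 = 332
y_1 = 164
r_1 = 20
x1_2 = 272
y1_2 = 364
x_3 = 328
r_3 = 56
x_4 = 300
y_4 = 236
r_4 = 60
x_5 = 216
y_5 = 348
r_5 = 48
x1_6 = 288
y1_6 = 372
x0_7 = 408
y0_7 = 256
x0_8 = 152
y0_8 = 112
x1_8 = 224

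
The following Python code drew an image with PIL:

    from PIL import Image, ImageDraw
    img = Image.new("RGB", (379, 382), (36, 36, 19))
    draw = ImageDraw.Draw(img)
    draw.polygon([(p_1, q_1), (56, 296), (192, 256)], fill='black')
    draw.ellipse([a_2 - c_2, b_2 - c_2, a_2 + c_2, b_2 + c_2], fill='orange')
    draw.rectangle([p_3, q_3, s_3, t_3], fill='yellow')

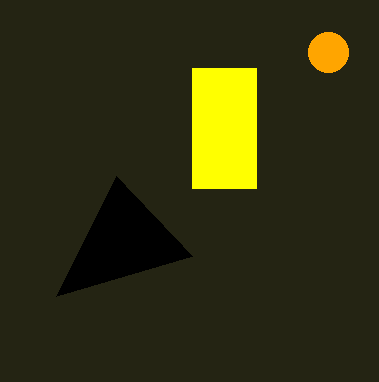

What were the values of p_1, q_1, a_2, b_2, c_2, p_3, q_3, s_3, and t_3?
p_1 = 116; q_1 = 176; a_2 = 328; b_2 = 52; c_2 = 20; p_3 = 192; q_3 = 68; s_3 = 256; t_3 = 188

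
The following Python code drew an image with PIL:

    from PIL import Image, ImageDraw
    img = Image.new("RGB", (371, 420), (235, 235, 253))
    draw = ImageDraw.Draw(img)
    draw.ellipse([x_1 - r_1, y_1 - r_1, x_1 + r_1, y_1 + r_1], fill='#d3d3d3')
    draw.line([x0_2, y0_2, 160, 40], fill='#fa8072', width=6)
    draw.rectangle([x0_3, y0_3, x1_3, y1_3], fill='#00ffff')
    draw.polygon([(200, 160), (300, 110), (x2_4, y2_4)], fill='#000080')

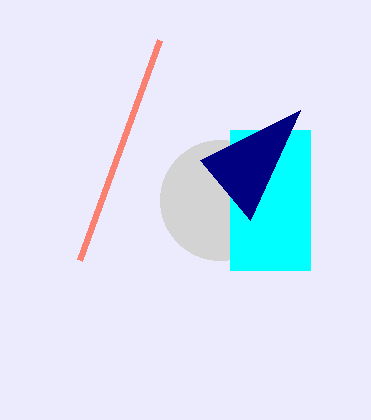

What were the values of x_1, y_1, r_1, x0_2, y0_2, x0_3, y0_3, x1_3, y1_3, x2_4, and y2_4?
x_1 = 220, y_1 = 200, r_1 = 60, x0_2 = 80, y0_2 = 260, x0_3 = 230, y0_3 = 130, x1_3 = 310, y1_3 = 270, x2_4 = 250, y2_4 = 220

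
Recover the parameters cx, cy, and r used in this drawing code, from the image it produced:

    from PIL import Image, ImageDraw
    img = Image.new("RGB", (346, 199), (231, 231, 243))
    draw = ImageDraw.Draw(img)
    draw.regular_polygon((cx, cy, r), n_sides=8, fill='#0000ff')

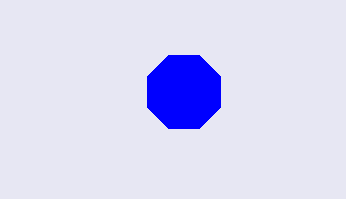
cx = 184; cy = 92; r = 40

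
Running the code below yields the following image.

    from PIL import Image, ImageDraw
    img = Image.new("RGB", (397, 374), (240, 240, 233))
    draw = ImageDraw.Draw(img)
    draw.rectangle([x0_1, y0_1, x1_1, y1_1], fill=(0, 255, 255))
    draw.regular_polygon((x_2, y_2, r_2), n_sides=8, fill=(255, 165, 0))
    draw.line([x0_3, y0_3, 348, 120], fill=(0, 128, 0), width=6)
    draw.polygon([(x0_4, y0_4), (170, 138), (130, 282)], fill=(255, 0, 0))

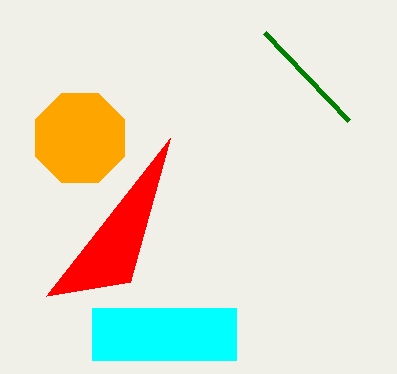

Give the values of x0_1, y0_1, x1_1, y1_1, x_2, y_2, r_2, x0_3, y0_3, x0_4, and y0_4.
x0_1 = 92
y0_1 = 308
x1_1 = 236
y1_1 = 360
x_2 = 80
y_2 = 138
r_2 = 48
x0_3 = 264
y0_3 = 32
x0_4 = 46
y0_4 = 296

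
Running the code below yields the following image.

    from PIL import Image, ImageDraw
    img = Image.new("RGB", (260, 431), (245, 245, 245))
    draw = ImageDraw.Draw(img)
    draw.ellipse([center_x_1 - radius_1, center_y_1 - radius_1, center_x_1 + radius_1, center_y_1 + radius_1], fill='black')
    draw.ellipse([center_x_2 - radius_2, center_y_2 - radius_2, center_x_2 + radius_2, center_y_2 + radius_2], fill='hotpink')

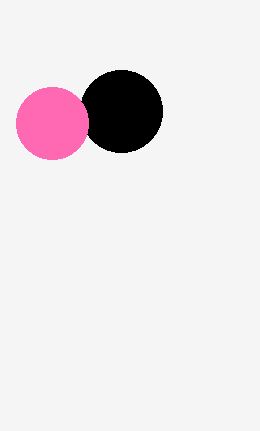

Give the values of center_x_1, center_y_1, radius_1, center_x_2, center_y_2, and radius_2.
center_x_1 = 121; center_y_1 = 111; radius_1 = 41; center_x_2 = 52; center_y_2 = 123; radius_2 = 36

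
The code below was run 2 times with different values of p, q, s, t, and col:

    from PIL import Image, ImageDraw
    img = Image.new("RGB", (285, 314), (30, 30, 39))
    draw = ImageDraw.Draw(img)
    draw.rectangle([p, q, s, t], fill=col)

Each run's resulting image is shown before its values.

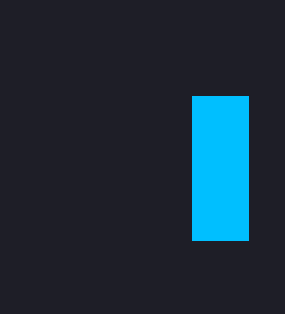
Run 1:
p = 192; q = 96; s = 248; t = 240; col = 'deepskyblue'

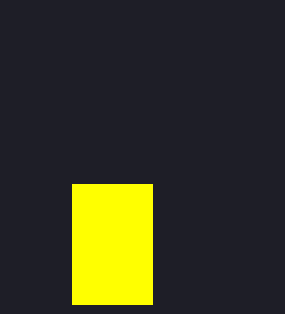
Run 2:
p = 72, q = 184, s = 152, t = 304, col = 'yellow'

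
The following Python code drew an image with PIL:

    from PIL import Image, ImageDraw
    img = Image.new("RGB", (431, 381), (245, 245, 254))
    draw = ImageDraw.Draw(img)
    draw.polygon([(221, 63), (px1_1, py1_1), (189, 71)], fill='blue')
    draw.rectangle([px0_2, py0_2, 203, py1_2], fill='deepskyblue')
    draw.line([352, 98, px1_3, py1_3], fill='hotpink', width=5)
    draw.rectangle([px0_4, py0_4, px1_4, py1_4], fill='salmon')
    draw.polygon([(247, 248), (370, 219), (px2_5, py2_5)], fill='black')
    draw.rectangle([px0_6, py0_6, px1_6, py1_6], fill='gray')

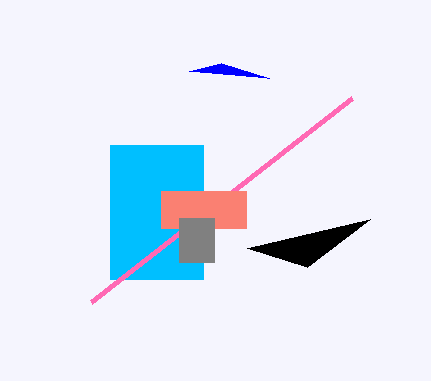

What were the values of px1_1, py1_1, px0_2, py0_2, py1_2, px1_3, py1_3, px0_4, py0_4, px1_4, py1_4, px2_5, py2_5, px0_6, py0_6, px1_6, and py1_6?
px1_1 = 269
py1_1 = 78
px0_2 = 110
py0_2 = 145
py1_2 = 279
px1_3 = 91
py1_3 = 302
px0_4 = 161
py0_4 = 191
px1_4 = 246
py1_4 = 228
px2_5 = 307
py2_5 = 267
px0_6 = 179
py0_6 = 218
px1_6 = 214
py1_6 = 262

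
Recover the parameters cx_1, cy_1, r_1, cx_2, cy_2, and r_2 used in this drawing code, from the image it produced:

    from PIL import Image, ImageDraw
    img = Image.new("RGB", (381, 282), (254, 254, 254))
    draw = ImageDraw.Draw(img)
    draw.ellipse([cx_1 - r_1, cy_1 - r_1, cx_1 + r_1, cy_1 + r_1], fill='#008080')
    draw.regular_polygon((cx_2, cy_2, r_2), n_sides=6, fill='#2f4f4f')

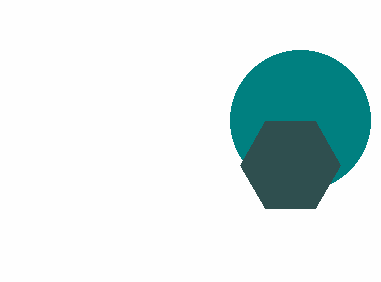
cx_1 = 300, cy_1 = 120, r_1 = 70, cx_2 = 290, cy_2 = 165, r_2 = 50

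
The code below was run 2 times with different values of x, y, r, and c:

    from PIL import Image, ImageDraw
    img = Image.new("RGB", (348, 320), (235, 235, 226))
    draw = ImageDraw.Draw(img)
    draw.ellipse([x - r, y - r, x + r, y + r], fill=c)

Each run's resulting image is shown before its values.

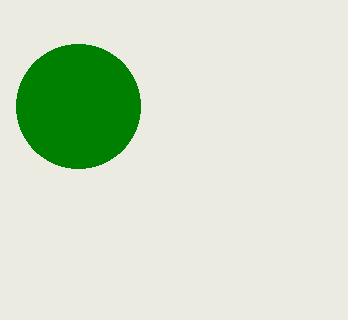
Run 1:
x = 78, y = 106, r = 62, c = 'green'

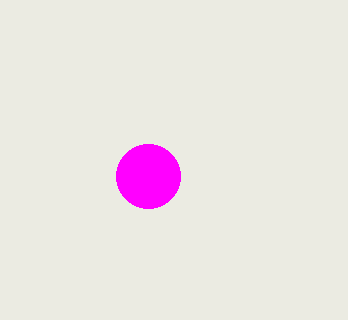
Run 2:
x = 148, y = 176, r = 32, c = 'magenta'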